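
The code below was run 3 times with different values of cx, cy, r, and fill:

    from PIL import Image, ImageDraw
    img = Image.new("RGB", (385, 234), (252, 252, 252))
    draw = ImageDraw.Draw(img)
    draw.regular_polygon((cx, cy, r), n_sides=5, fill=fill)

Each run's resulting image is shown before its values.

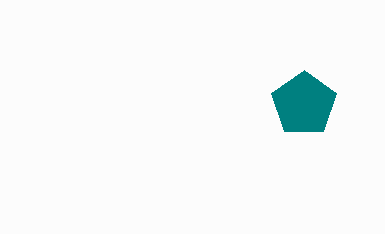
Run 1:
cx = 304; cy = 104; r = 34; fill = 'teal'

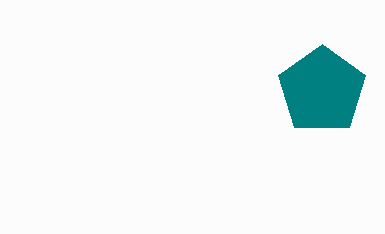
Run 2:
cx = 322
cy = 90
r = 46
fill = 'teal'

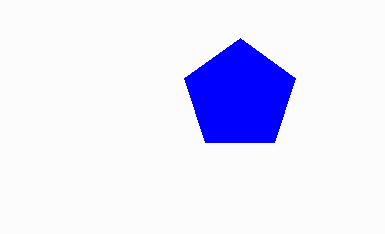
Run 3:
cx = 240, cy = 96, r = 58, fill = 'blue'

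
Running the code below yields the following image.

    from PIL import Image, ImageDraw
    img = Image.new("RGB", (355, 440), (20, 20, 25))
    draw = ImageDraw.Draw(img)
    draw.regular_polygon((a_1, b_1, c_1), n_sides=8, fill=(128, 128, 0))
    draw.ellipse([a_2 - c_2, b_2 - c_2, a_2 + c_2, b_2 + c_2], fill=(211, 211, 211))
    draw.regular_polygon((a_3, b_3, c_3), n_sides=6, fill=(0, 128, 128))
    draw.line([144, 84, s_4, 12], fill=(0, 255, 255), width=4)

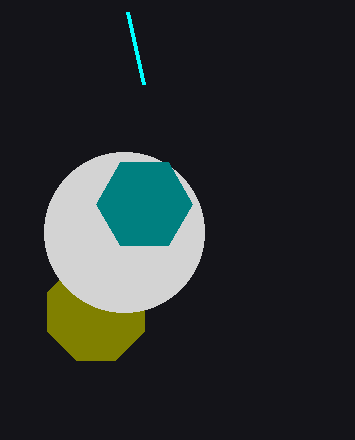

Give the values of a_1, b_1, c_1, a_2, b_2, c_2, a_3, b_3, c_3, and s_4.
a_1 = 96, b_1 = 312, c_1 = 52, a_2 = 124, b_2 = 232, c_2 = 80, a_3 = 144, b_3 = 204, c_3 = 48, s_4 = 128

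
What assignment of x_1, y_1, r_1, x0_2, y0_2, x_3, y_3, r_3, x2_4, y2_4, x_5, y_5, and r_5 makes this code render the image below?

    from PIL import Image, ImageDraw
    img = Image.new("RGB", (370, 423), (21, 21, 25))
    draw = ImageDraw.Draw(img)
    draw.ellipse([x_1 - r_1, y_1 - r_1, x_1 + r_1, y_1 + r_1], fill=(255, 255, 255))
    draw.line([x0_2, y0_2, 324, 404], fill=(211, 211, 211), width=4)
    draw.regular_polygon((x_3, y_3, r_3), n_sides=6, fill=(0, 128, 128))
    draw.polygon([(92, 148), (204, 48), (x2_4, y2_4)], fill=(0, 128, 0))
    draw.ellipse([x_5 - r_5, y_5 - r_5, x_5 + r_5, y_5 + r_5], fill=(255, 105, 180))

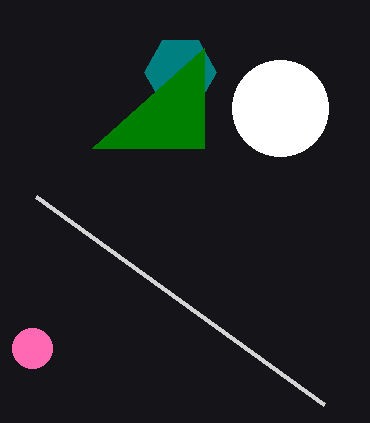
x_1 = 280
y_1 = 108
r_1 = 48
x0_2 = 36
y0_2 = 196
x_3 = 180
y_3 = 72
r_3 = 36
x2_4 = 204
y2_4 = 148
x_5 = 32
y_5 = 348
r_5 = 20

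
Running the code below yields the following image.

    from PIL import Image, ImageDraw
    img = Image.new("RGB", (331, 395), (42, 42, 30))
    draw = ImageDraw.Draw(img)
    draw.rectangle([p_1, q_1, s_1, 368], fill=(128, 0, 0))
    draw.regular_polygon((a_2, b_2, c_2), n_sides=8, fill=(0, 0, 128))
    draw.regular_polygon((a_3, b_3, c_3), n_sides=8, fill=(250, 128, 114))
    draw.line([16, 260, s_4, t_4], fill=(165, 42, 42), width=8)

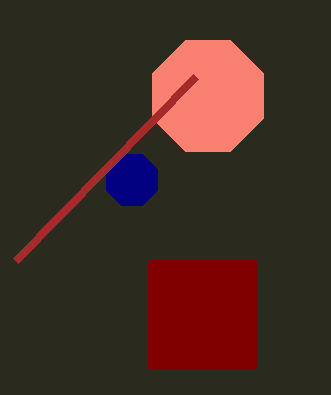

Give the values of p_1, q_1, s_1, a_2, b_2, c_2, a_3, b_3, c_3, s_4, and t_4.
p_1 = 148
q_1 = 260
s_1 = 256
a_2 = 132
b_2 = 180
c_2 = 28
a_3 = 208
b_3 = 96
c_3 = 60
s_4 = 196
t_4 = 76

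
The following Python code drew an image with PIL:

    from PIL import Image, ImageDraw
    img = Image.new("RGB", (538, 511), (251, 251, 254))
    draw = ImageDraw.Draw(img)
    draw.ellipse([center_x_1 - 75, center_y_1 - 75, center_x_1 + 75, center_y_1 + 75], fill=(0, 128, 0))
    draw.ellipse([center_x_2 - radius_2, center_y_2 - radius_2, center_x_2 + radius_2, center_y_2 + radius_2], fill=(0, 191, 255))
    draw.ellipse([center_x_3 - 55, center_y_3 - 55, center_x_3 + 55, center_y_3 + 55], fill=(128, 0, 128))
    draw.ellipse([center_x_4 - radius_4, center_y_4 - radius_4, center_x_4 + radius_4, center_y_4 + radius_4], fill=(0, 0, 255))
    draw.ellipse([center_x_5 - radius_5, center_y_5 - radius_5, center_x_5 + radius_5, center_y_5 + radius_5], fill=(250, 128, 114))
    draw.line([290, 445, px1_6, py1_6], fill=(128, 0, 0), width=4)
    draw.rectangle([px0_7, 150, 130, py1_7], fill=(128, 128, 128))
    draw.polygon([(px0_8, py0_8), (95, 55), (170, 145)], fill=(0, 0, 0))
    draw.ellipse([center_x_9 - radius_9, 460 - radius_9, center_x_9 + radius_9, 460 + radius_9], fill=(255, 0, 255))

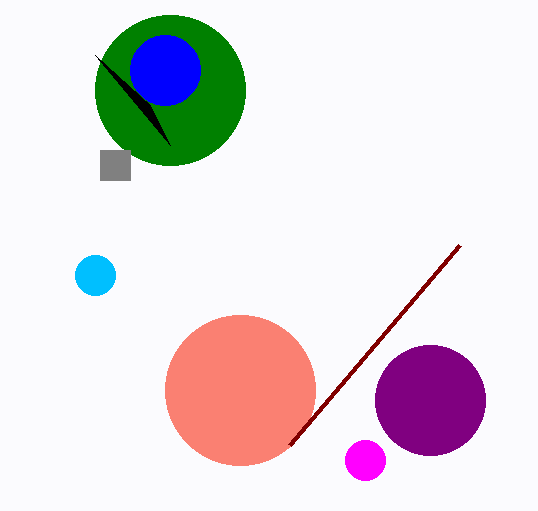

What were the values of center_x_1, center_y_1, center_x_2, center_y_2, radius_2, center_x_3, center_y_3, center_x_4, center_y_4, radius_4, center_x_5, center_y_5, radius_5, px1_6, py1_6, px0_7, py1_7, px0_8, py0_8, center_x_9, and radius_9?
center_x_1 = 170, center_y_1 = 90, center_x_2 = 95, center_y_2 = 275, radius_2 = 20, center_x_3 = 430, center_y_3 = 400, center_x_4 = 165, center_y_4 = 70, radius_4 = 35, center_x_5 = 240, center_y_5 = 390, radius_5 = 75, px1_6 = 460, py1_6 = 245, px0_7 = 100, py1_7 = 180, px0_8 = 150, py0_8 = 105, center_x_9 = 365, radius_9 = 20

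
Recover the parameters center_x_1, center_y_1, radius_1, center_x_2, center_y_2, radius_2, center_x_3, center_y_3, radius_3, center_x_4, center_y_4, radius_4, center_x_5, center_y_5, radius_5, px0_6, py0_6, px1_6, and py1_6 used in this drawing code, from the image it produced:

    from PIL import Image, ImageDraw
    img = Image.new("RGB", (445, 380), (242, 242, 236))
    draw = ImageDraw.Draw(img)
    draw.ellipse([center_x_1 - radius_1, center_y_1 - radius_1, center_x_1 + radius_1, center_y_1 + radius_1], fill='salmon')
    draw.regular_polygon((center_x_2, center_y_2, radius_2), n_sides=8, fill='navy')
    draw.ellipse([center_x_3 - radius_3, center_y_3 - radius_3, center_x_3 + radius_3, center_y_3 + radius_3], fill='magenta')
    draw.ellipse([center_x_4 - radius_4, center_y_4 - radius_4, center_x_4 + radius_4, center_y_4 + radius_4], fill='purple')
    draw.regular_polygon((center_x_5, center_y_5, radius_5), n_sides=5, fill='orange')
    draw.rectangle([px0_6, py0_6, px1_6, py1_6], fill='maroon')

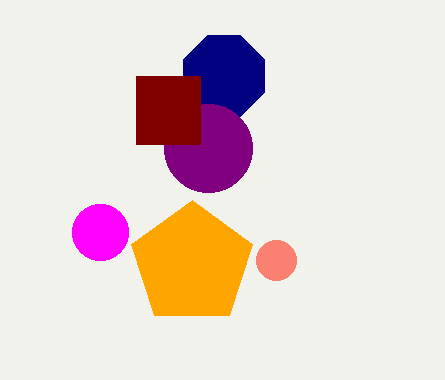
center_x_1 = 276, center_y_1 = 260, radius_1 = 20, center_x_2 = 224, center_y_2 = 76, radius_2 = 44, center_x_3 = 100, center_y_3 = 232, radius_3 = 28, center_x_4 = 208, center_y_4 = 148, radius_4 = 44, center_x_5 = 192, center_y_5 = 264, radius_5 = 64, px0_6 = 136, py0_6 = 76, px1_6 = 200, py1_6 = 144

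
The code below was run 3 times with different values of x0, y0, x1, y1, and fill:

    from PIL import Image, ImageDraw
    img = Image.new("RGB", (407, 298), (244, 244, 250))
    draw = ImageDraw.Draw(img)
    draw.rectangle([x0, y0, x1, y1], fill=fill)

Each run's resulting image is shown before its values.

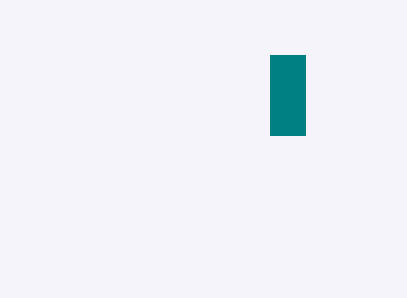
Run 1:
x0 = 270, y0 = 55, x1 = 305, y1 = 135, fill = 'teal'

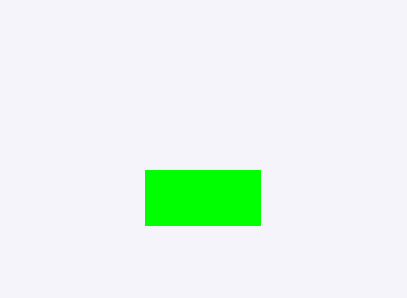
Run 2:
x0 = 145; y0 = 170; x1 = 260; y1 = 225; fill = 'lime'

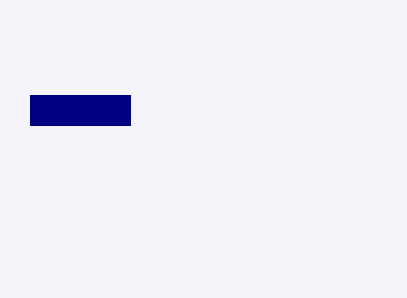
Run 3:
x0 = 30; y0 = 95; x1 = 130; y1 = 125; fill = 'navy'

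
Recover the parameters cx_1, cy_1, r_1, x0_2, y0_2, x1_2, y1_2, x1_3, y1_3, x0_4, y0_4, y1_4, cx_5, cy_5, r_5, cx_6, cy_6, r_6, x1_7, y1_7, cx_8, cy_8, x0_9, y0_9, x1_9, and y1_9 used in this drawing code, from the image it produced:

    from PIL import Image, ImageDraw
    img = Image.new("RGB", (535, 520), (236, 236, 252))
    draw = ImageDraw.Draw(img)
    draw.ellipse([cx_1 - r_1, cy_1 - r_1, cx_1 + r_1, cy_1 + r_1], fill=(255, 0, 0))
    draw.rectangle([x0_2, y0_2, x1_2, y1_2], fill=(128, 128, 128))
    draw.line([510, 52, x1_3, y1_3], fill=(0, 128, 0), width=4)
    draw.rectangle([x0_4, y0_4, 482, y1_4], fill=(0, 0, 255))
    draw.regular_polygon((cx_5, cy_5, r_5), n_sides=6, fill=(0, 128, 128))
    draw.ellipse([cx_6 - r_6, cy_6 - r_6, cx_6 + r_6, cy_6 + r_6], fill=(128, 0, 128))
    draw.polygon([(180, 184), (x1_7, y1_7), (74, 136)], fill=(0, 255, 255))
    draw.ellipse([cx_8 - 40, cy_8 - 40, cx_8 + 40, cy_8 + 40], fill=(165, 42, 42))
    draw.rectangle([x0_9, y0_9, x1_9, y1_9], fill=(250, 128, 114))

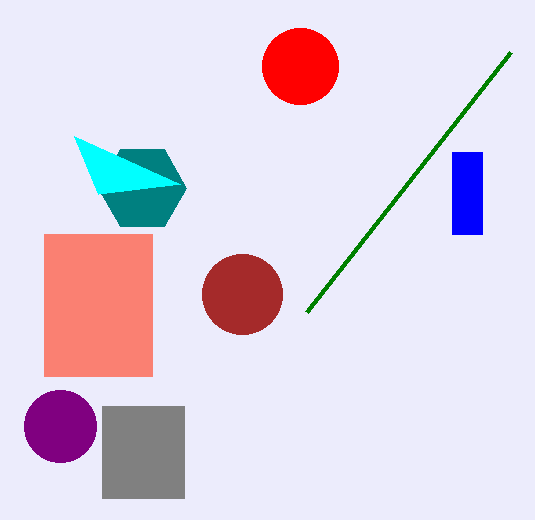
cx_1 = 300; cy_1 = 66; r_1 = 38; x0_2 = 102; y0_2 = 406; x1_2 = 184; y1_2 = 498; x1_3 = 306; y1_3 = 312; x0_4 = 452; y0_4 = 152; y1_4 = 234; cx_5 = 142; cy_5 = 188; r_5 = 44; cx_6 = 60; cy_6 = 426; r_6 = 36; x1_7 = 98; y1_7 = 194; cx_8 = 242; cy_8 = 294; x0_9 = 44; y0_9 = 234; x1_9 = 152; y1_9 = 376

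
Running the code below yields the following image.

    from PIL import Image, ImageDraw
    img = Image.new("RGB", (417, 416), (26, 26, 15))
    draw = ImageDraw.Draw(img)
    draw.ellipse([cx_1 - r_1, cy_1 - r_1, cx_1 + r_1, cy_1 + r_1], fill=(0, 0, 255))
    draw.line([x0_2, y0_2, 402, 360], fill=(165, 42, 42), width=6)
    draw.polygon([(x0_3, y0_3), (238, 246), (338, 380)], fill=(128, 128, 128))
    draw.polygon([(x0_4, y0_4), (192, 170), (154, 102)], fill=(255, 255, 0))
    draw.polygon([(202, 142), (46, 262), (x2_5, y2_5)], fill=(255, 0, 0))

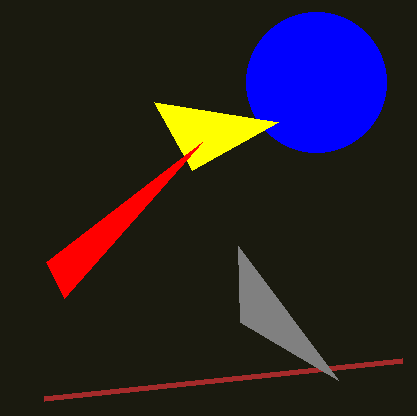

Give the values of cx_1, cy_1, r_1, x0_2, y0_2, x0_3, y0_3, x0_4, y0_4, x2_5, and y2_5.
cx_1 = 316; cy_1 = 82; r_1 = 70; x0_2 = 44; y0_2 = 398; x0_3 = 240; y0_3 = 322; x0_4 = 278; y0_4 = 122; x2_5 = 64; y2_5 = 298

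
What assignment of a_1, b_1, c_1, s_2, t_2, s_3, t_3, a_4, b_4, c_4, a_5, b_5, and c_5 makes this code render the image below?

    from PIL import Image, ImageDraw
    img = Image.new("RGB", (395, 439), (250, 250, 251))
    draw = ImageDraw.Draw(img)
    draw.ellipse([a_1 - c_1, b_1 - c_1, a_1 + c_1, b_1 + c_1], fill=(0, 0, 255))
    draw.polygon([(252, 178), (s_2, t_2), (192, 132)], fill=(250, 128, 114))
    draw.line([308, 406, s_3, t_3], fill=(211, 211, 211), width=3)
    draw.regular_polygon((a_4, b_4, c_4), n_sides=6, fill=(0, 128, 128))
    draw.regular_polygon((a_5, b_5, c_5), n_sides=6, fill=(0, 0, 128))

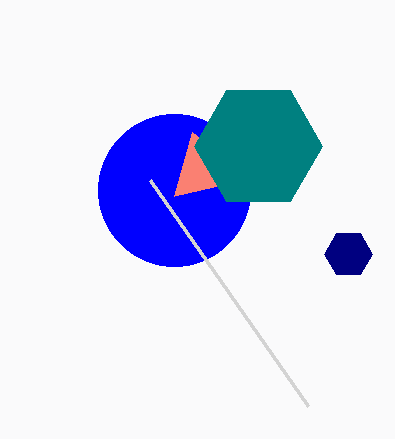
a_1 = 174
b_1 = 190
c_1 = 76
s_2 = 174
t_2 = 196
s_3 = 150
t_3 = 180
a_4 = 258
b_4 = 146
c_4 = 64
a_5 = 348
b_5 = 254
c_5 = 24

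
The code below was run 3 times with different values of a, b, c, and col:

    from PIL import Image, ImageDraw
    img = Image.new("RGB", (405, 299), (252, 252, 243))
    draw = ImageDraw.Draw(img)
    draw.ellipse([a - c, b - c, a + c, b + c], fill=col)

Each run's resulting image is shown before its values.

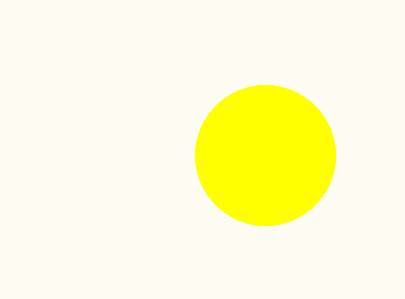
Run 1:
a = 265, b = 155, c = 70, col = 'yellow'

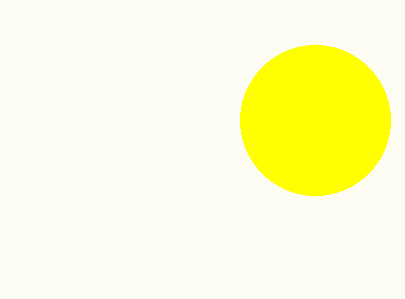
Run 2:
a = 315, b = 120, c = 75, col = 'yellow'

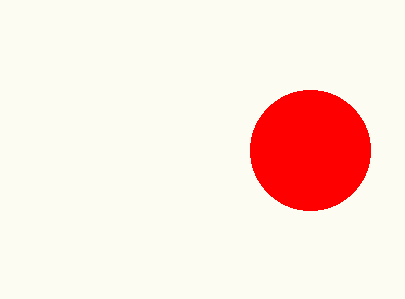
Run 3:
a = 310; b = 150; c = 60; col = 'red'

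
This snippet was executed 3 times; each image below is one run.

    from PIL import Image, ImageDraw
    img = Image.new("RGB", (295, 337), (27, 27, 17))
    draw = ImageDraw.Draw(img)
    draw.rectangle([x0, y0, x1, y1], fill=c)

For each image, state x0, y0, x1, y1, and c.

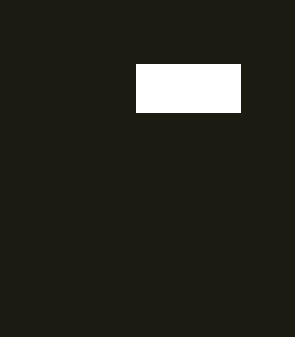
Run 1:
x0 = 136
y0 = 64
x1 = 240
y1 = 112
c = 'white'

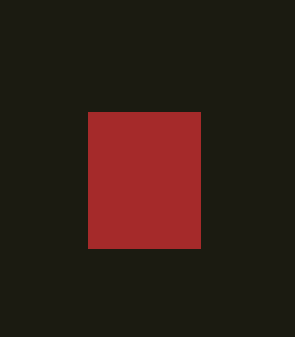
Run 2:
x0 = 88
y0 = 112
x1 = 200
y1 = 248
c = 'brown'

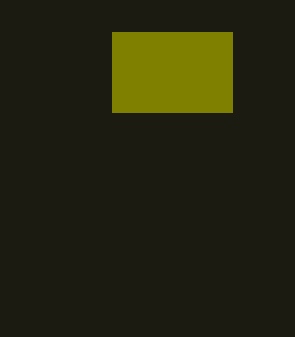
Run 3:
x0 = 112
y0 = 32
x1 = 232
y1 = 112
c = 'olive'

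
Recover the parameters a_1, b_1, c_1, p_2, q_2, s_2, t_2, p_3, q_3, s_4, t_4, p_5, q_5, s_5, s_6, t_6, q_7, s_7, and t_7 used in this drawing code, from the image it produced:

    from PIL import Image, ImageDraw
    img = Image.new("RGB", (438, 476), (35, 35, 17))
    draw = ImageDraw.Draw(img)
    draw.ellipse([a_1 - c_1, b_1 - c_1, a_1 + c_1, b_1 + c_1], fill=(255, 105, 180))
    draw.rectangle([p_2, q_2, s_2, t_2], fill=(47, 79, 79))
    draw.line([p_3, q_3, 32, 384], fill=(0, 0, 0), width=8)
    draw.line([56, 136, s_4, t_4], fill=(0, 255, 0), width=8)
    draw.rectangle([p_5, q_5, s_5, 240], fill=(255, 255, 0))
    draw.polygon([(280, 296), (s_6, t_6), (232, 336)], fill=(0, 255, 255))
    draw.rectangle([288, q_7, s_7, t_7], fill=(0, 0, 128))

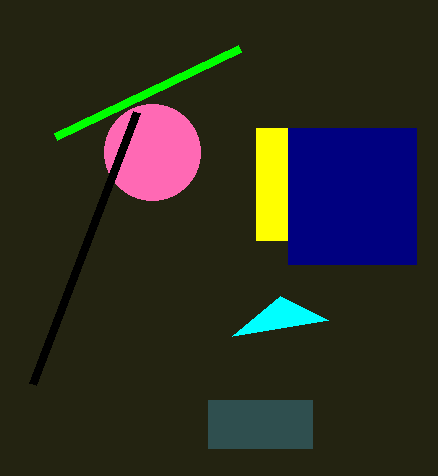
a_1 = 152; b_1 = 152; c_1 = 48; p_2 = 208; q_2 = 400; s_2 = 312; t_2 = 448; p_3 = 136; q_3 = 112; s_4 = 240; t_4 = 48; p_5 = 256; q_5 = 128; s_5 = 288; s_6 = 328; t_6 = 320; q_7 = 128; s_7 = 416; t_7 = 264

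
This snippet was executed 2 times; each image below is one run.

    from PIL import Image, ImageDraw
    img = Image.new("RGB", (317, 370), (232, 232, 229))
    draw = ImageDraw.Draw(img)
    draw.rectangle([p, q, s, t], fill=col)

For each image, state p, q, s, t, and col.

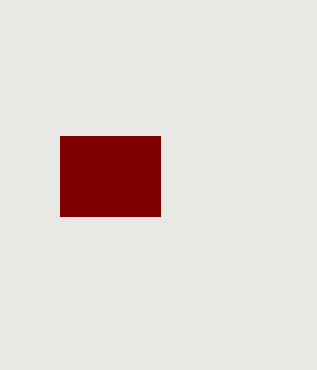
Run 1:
p = 60
q = 136
s = 160
t = 216
col = 'maroon'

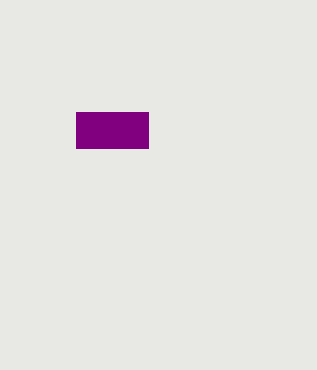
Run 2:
p = 76, q = 112, s = 148, t = 148, col = 'purple'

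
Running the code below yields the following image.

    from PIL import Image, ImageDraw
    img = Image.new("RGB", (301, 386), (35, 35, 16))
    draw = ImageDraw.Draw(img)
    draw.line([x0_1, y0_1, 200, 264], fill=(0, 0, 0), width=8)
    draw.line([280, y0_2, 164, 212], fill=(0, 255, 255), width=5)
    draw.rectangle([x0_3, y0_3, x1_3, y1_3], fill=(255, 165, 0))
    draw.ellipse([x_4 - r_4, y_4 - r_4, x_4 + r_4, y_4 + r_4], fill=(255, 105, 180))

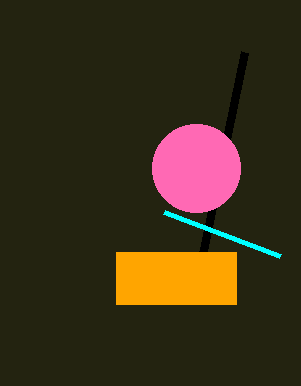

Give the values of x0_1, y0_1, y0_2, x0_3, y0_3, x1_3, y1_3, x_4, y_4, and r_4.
x0_1 = 244, y0_1 = 52, y0_2 = 256, x0_3 = 116, y0_3 = 252, x1_3 = 236, y1_3 = 304, x_4 = 196, y_4 = 168, r_4 = 44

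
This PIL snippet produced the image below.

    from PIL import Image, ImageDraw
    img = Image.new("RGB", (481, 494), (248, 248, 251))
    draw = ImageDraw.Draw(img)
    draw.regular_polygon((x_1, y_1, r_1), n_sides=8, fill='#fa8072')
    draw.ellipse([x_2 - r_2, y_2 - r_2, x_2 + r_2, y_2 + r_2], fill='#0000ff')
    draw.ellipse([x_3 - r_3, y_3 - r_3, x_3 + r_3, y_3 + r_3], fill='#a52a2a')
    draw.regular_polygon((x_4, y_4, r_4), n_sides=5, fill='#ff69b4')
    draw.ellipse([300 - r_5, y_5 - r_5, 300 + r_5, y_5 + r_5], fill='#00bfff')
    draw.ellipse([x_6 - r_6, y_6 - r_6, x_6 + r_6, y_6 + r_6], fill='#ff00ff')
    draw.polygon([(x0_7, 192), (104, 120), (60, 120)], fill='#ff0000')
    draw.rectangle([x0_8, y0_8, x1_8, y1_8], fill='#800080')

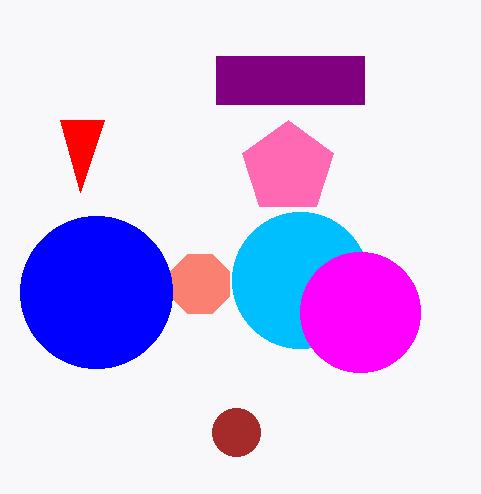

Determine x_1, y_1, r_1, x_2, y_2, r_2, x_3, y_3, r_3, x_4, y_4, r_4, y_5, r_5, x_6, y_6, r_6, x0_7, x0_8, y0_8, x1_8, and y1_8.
x_1 = 200
y_1 = 284
r_1 = 32
x_2 = 96
y_2 = 292
r_2 = 76
x_3 = 236
y_3 = 432
r_3 = 24
x_4 = 288
y_4 = 168
r_4 = 48
y_5 = 280
r_5 = 68
x_6 = 360
y_6 = 312
r_6 = 60
x0_7 = 80
x0_8 = 216
y0_8 = 56
x1_8 = 364
y1_8 = 104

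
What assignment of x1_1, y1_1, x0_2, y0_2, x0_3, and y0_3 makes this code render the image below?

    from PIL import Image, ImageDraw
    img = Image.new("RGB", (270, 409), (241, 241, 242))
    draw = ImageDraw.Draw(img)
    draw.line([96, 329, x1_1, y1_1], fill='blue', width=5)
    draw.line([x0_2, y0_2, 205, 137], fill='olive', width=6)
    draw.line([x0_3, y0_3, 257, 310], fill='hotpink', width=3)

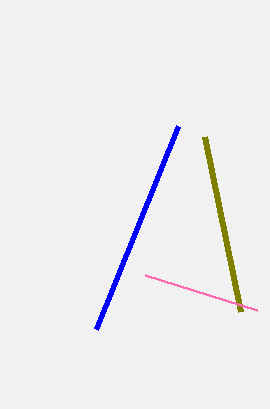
x1_1 = 178, y1_1 = 126, x0_2 = 241, y0_2 = 312, x0_3 = 145, y0_3 = 275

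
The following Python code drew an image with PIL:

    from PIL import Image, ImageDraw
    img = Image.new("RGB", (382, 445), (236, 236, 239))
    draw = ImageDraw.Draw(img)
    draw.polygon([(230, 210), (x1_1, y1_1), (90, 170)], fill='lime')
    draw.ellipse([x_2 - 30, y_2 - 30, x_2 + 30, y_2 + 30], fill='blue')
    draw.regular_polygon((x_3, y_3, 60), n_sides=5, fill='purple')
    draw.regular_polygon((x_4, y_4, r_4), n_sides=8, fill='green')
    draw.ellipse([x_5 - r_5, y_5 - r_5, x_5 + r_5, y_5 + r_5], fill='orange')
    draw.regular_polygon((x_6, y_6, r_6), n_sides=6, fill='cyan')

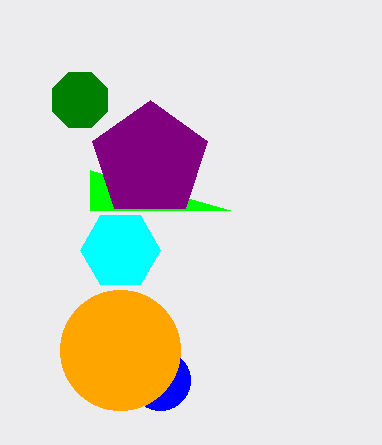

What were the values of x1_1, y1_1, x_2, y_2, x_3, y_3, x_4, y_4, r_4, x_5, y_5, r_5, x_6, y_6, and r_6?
x1_1 = 90; y1_1 = 210; x_2 = 160; y_2 = 380; x_3 = 150; y_3 = 160; x_4 = 80; y_4 = 100; r_4 = 30; x_5 = 120; y_5 = 350; r_5 = 60; x_6 = 120; y_6 = 250; r_6 = 40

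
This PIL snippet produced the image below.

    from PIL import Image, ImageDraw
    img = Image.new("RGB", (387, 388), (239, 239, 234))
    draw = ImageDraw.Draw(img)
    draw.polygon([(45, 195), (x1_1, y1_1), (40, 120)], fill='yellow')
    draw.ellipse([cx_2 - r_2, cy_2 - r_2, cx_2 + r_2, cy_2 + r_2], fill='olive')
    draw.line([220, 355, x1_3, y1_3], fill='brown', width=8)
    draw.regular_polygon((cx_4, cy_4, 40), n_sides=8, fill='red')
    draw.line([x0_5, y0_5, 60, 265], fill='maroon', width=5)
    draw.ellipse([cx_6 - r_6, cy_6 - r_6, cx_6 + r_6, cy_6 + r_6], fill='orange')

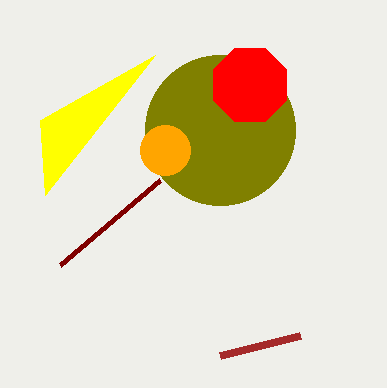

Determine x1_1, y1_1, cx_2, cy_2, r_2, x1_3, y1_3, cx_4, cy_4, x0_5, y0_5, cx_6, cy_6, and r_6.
x1_1 = 155; y1_1 = 55; cx_2 = 220; cy_2 = 130; r_2 = 75; x1_3 = 300; y1_3 = 335; cx_4 = 250; cy_4 = 85; x0_5 = 160; y0_5 = 180; cx_6 = 165; cy_6 = 150; r_6 = 25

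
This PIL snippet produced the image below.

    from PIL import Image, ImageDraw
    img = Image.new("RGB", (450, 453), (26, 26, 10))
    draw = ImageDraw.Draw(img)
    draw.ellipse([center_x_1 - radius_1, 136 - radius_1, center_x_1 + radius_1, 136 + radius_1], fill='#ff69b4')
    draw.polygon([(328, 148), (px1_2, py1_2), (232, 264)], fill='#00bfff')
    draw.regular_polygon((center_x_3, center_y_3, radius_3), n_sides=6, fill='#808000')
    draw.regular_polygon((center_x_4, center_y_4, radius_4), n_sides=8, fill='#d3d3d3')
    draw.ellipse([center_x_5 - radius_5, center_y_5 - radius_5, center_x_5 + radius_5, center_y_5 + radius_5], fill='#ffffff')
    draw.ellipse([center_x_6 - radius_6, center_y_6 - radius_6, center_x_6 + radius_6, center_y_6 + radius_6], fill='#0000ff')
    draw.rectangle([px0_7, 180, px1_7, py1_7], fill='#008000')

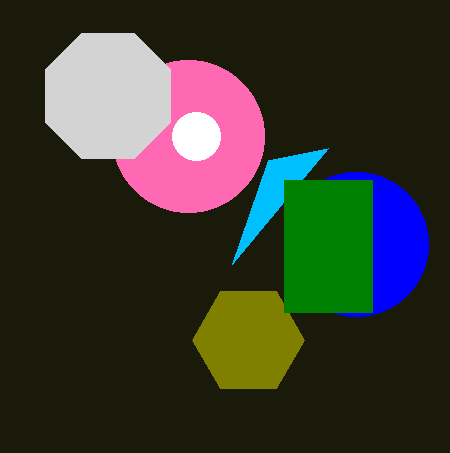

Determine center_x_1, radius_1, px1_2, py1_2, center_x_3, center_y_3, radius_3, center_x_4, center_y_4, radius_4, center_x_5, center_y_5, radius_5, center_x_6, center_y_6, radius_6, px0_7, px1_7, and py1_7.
center_x_1 = 188, radius_1 = 76, px1_2 = 268, py1_2 = 160, center_x_3 = 248, center_y_3 = 340, radius_3 = 56, center_x_4 = 108, center_y_4 = 96, radius_4 = 68, center_x_5 = 196, center_y_5 = 136, radius_5 = 24, center_x_6 = 356, center_y_6 = 244, radius_6 = 72, px0_7 = 284, px1_7 = 372, py1_7 = 312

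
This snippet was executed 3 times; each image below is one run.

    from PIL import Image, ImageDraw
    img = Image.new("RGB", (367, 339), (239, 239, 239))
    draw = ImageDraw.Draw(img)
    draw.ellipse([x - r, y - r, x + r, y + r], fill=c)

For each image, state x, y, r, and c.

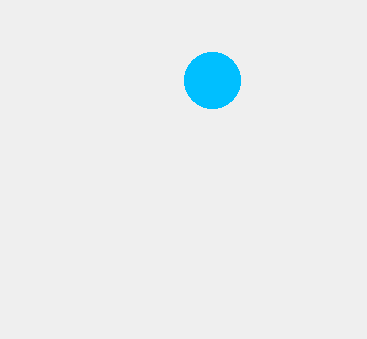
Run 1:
x = 212, y = 80, r = 28, c = 'deepskyblue'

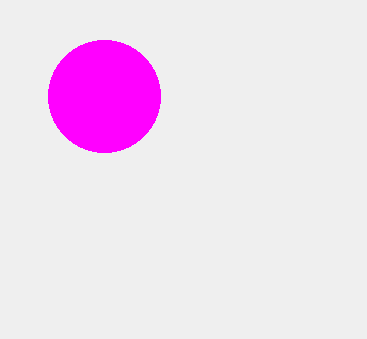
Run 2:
x = 104, y = 96, r = 56, c = 'magenta'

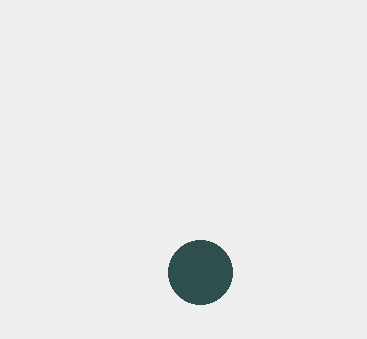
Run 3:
x = 200; y = 272; r = 32; c = 'darkslategray'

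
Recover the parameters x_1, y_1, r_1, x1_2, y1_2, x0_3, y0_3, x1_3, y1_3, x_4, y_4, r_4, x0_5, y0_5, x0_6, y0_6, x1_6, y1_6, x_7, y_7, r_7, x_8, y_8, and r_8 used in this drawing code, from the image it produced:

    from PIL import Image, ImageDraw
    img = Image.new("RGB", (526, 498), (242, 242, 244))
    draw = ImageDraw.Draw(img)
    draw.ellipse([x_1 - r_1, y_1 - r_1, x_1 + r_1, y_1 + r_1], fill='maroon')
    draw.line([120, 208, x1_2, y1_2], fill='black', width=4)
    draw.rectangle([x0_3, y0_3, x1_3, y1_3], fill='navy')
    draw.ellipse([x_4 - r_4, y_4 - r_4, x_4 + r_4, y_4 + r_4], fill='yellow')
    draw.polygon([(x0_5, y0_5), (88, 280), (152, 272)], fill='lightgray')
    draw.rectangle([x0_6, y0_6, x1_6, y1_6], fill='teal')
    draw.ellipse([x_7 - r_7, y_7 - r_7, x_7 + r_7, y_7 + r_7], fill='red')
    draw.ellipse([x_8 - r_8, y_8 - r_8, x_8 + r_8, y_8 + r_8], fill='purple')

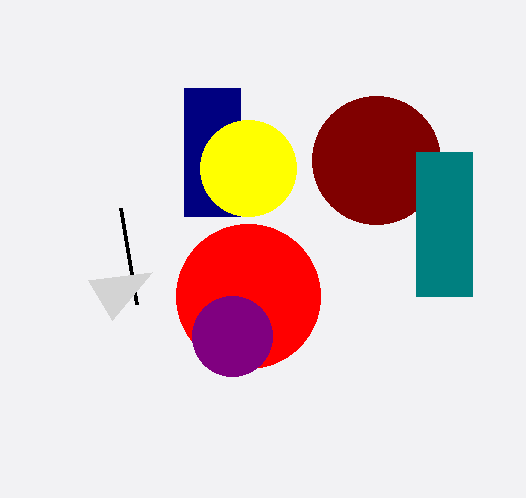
x_1 = 376; y_1 = 160; r_1 = 64; x1_2 = 136; y1_2 = 304; x0_3 = 184; y0_3 = 88; x1_3 = 240; y1_3 = 216; x_4 = 248; y_4 = 168; r_4 = 48; x0_5 = 112; y0_5 = 320; x0_6 = 416; y0_6 = 152; x1_6 = 472; y1_6 = 296; x_7 = 248; y_7 = 296; r_7 = 72; x_8 = 232; y_8 = 336; r_8 = 40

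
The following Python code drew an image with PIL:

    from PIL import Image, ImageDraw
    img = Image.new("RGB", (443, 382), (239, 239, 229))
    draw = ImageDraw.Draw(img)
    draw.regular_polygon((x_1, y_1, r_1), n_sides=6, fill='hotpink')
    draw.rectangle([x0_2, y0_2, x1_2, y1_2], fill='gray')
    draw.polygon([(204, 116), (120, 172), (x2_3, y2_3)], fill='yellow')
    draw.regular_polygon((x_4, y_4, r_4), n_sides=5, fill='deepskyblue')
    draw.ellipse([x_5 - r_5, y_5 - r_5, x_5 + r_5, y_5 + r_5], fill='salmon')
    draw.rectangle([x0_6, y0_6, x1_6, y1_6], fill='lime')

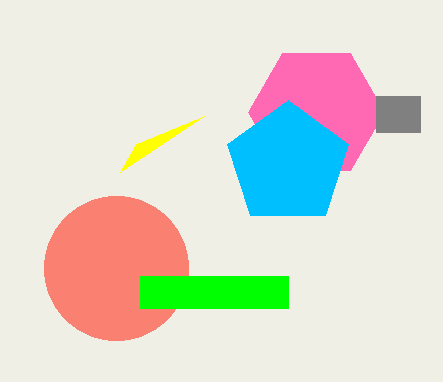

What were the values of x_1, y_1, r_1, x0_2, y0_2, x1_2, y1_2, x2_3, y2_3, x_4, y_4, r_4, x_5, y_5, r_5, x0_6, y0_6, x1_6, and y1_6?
x_1 = 316, y_1 = 112, r_1 = 68, x0_2 = 376, y0_2 = 96, x1_2 = 420, y1_2 = 132, x2_3 = 136, y2_3 = 144, x_4 = 288, y_4 = 164, r_4 = 64, x_5 = 116, y_5 = 268, r_5 = 72, x0_6 = 140, y0_6 = 276, x1_6 = 288, y1_6 = 308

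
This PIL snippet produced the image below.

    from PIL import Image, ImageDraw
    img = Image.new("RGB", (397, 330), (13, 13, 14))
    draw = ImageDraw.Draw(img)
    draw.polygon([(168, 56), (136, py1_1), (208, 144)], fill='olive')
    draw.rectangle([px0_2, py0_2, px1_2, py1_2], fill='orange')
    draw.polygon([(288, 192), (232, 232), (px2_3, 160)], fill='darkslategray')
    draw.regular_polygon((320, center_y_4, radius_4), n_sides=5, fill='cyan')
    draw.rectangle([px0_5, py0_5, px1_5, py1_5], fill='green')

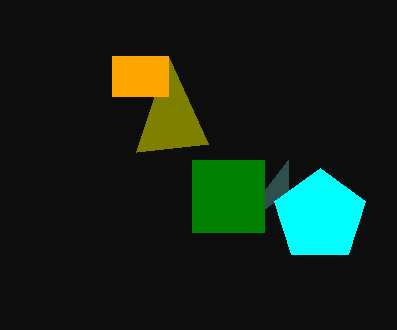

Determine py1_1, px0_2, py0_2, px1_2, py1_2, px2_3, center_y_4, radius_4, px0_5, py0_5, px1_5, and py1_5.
py1_1 = 152; px0_2 = 112; py0_2 = 56; px1_2 = 168; py1_2 = 96; px2_3 = 288; center_y_4 = 216; radius_4 = 48; px0_5 = 192; py0_5 = 160; px1_5 = 264; py1_5 = 232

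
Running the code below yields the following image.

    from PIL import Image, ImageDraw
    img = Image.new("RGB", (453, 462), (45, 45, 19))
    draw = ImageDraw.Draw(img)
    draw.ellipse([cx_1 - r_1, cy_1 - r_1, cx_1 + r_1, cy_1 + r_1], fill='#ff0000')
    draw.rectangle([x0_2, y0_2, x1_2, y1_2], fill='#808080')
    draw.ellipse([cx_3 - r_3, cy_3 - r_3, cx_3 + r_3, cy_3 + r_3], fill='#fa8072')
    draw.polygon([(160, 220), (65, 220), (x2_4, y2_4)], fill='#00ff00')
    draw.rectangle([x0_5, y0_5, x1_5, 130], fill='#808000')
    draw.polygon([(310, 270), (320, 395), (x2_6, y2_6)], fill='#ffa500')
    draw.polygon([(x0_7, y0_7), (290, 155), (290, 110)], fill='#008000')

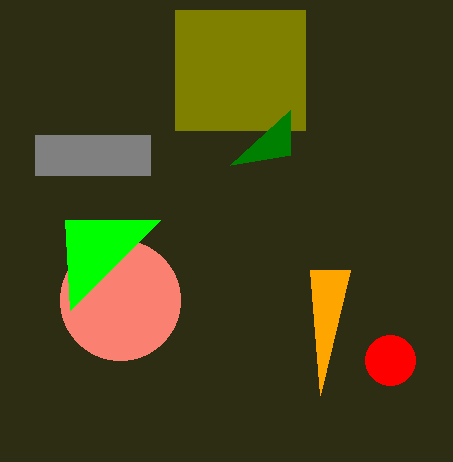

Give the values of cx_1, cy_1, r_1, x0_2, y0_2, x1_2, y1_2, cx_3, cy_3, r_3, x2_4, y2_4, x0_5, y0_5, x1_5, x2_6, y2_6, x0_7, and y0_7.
cx_1 = 390; cy_1 = 360; r_1 = 25; x0_2 = 35; y0_2 = 135; x1_2 = 150; y1_2 = 175; cx_3 = 120; cy_3 = 300; r_3 = 60; x2_4 = 70; y2_4 = 310; x0_5 = 175; y0_5 = 10; x1_5 = 305; x2_6 = 350; y2_6 = 270; x0_7 = 230; y0_7 = 165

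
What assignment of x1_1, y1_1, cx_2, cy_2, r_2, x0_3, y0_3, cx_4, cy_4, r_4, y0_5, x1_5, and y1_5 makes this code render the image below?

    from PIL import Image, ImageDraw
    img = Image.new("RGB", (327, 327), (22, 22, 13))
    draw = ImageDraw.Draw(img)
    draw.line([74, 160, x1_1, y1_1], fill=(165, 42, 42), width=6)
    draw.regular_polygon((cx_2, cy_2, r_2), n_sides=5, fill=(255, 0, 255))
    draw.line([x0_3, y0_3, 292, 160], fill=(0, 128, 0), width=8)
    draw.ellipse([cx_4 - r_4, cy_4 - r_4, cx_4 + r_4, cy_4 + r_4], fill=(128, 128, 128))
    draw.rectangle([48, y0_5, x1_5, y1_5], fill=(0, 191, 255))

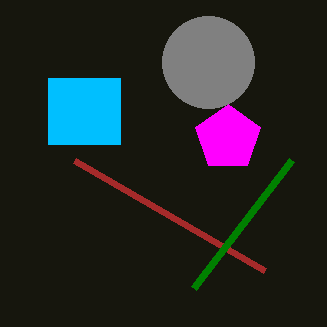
x1_1 = 264
y1_1 = 270
cx_2 = 228
cy_2 = 138
r_2 = 34
x0_3 = 194
y0_3 = 288
cx_4 = 208
cy_4 = 62
r_4 = 46
y0_5 = 78
x1_5 = 120
y1_5 = 144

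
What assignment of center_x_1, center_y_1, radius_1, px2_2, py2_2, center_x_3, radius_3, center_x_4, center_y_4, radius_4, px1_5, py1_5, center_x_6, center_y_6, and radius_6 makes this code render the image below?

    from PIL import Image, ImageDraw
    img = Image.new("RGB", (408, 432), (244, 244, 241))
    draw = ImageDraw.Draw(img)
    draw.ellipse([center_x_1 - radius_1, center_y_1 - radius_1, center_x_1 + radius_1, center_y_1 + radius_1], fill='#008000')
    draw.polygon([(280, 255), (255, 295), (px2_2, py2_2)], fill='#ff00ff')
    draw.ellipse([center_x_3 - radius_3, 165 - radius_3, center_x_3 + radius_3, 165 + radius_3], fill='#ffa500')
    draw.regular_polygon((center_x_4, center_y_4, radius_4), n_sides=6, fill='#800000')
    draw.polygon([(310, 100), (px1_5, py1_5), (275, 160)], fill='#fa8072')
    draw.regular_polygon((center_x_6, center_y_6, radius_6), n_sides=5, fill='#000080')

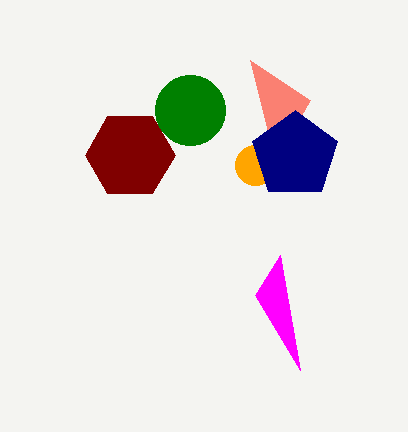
center_x_1 = 190, center_y_1 = 110, radius_1 = 35, px2_2 = 300, py2_2 = 370, center_x_3 = 255, radius_3 = 20, center_x_4 = 130, center_y_4 = 155, radius_4 = 45, px1_5 = 250, py1_5 = 60, center_x_6 = 295, center_y_6 = 155, radius_6 = 45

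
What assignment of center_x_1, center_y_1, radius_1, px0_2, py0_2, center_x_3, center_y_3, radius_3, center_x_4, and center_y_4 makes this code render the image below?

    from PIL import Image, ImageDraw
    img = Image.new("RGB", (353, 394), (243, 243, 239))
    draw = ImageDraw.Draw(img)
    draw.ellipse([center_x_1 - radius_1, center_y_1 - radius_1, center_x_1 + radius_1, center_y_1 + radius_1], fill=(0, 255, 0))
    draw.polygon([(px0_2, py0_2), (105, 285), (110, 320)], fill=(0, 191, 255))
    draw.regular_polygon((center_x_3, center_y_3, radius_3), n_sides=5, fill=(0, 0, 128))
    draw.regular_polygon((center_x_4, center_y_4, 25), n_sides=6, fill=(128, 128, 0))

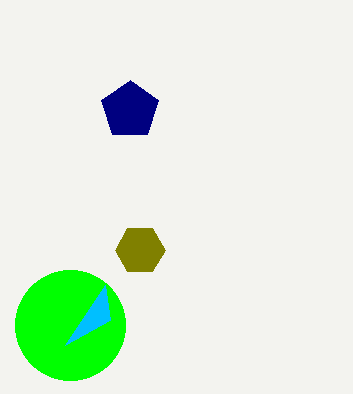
center_x_1 = 70, center_y_1 = 325, radius_1 = 55, px0_2 = 65, py0_2 = 345, center_x_3 = 130, center_y_3 = 110, radius_3 = 30, center_x_4 = 140, center_y_4 = 250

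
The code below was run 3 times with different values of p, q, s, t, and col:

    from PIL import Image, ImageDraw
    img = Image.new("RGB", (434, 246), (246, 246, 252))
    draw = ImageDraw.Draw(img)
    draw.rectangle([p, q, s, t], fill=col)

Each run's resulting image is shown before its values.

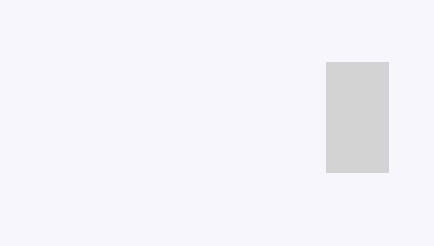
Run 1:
p = 326; q = 62; s = 388; t = 172; col = 'lightgray'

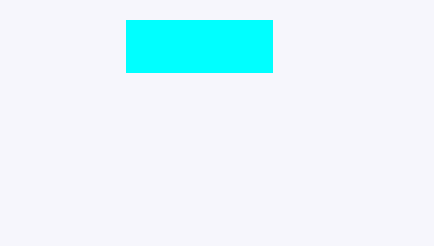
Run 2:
p = 126; q = 20; s = 272; t = 72; col = 'cyan'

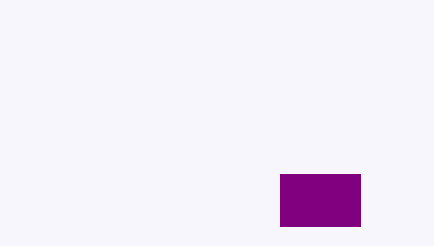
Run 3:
p = 280, q = 174, s = 360, t = 226, col = 'purple'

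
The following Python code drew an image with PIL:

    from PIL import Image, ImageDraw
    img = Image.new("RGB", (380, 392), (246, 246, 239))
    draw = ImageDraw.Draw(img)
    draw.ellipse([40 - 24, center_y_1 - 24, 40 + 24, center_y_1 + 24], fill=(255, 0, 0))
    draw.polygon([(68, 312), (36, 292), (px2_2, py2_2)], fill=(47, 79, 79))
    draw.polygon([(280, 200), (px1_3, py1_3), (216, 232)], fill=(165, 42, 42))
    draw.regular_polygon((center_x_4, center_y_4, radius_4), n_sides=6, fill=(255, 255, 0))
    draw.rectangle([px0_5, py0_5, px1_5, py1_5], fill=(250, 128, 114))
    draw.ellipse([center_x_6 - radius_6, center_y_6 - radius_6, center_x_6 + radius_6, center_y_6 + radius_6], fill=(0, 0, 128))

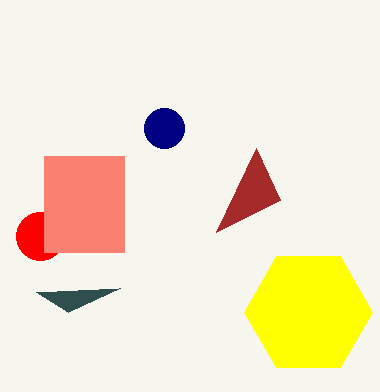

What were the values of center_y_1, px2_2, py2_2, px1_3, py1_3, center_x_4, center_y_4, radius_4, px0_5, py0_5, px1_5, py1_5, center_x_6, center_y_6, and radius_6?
center_y_1 = 236
px2_2 = 120
py2_2 = 288
px1_3 = 256
py1_3 = 148
center_x_4 = 308
center_y_4 = 312
radius_4 = 64
px0_5 = 44
py0_5 = 156
px1_5 = 124
py1_5 = 252
center_x_6 = 164
center_y_6 = 128
radius_6 = 20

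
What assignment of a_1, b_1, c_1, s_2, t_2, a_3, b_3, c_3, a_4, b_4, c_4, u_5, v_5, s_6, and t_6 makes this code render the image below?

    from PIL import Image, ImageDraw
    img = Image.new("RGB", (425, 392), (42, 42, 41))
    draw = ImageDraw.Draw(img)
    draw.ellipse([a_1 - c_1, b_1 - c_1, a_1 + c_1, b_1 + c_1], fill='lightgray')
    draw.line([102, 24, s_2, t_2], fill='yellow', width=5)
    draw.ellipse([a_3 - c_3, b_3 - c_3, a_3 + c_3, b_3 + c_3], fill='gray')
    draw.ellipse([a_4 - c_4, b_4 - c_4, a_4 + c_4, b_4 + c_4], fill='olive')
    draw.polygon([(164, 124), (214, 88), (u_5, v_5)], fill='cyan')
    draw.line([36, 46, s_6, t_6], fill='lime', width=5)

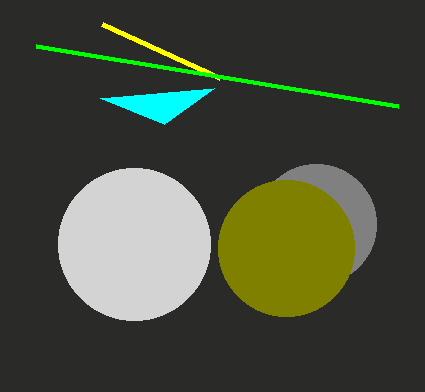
a_1 = 134; b_1 = 244; c_1 = 76; s_2 = 220; t_2 = 78; a_3 = 316; b_3 = 224; c_3 = 60; a_4 = 286; b_4 = 248; c_4 = 68; u_5 = 100; v_5 = 98; s_6 = 398; t_6 = 106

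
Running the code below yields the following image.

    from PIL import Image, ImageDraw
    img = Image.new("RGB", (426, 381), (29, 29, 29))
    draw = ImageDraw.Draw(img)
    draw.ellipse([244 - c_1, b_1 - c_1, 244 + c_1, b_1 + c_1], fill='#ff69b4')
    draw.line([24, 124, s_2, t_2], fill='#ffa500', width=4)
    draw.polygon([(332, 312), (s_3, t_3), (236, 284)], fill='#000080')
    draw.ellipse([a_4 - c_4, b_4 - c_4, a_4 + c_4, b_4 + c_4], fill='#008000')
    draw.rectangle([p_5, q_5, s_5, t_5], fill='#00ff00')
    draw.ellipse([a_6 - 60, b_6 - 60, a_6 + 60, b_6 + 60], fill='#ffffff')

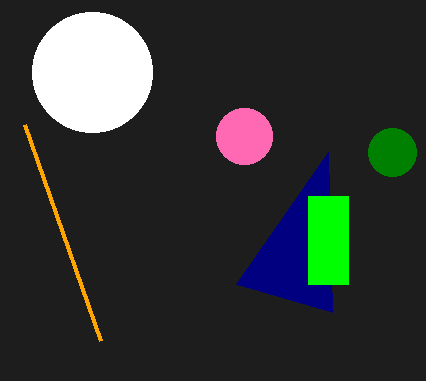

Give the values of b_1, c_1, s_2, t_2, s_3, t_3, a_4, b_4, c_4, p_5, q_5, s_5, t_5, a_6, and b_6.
b_1 = 136, c_1 = 28, s_2 = 100, t_2 = 340, s_3 = 328, t_3 = 152, a_4 = 392, b_4 = 152, c_4 = 24, p_5 = 308, q_5 = 196, s_5 = 348, t_5 = 284, a_6 = 92, b_6 = 72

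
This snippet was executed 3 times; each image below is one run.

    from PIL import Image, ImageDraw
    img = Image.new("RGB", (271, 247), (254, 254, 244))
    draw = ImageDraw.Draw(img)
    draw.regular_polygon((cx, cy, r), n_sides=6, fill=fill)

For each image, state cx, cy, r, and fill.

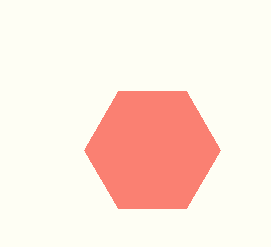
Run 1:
cx = 152
cy = 150
r = 68
fill = 'salmon'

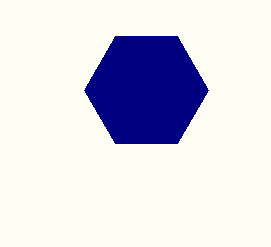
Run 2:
cx = 146; cy = 90; r = 62; fill = 'navy'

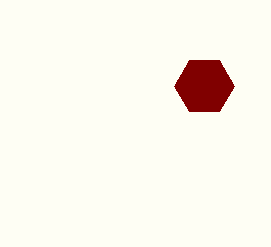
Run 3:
cx = 204; cy = 86; r = 30; fill = 'maroon'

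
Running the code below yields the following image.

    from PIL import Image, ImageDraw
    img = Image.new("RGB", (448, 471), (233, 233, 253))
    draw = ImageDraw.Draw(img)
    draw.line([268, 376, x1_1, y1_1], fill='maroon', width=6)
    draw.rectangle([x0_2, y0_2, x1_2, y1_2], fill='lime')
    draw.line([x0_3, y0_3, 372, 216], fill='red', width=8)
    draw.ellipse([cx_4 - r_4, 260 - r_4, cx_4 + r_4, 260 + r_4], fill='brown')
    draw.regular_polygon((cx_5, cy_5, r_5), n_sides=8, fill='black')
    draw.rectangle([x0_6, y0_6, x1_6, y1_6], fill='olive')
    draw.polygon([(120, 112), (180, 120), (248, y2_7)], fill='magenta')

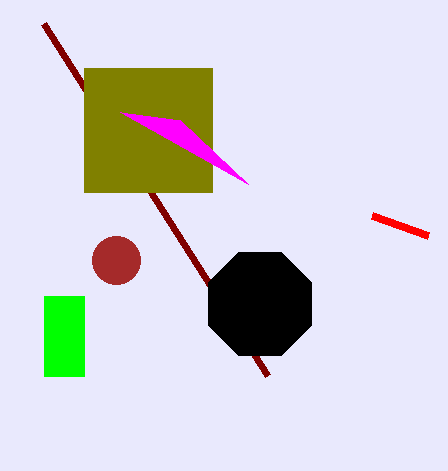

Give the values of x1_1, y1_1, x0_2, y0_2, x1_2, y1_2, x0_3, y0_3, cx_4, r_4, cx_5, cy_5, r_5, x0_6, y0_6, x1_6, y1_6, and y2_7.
x1_1 = 44; y1_1 = 24; x0_2 = 44; y0_2 = 296; x1_2 = 84; y1_2 = 376; x0_3 = 428; y0_3 = 236; cx_4 = 116; r_4 = 24; cx_5 = 260; cy_5 = 304; r_5 = 56; x0_6 = 84; y0_6 = 68; x1_6 = 212; y1_6 = 192; y2_7 = 184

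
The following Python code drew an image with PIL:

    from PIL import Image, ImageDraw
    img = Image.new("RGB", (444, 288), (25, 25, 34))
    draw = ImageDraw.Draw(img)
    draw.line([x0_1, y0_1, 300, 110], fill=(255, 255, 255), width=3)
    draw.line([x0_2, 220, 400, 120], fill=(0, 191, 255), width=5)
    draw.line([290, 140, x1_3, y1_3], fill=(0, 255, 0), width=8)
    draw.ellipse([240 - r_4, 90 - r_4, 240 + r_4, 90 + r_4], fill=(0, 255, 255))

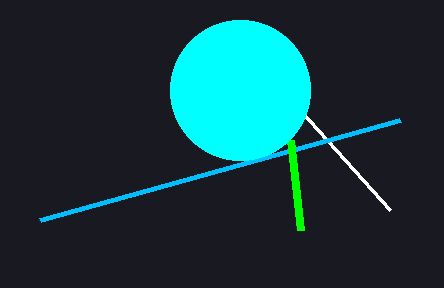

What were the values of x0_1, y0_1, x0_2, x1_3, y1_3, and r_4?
x0_1 = 390, y0_1 = 210, x0_2 = 40, x1_3 = 300, y1_3 = 230, r_4 = 70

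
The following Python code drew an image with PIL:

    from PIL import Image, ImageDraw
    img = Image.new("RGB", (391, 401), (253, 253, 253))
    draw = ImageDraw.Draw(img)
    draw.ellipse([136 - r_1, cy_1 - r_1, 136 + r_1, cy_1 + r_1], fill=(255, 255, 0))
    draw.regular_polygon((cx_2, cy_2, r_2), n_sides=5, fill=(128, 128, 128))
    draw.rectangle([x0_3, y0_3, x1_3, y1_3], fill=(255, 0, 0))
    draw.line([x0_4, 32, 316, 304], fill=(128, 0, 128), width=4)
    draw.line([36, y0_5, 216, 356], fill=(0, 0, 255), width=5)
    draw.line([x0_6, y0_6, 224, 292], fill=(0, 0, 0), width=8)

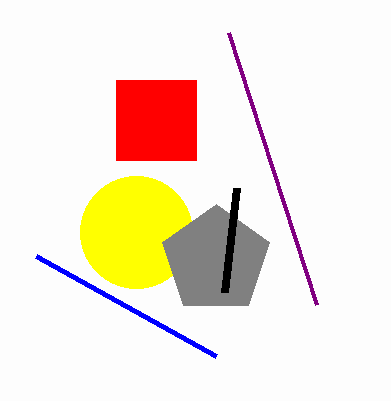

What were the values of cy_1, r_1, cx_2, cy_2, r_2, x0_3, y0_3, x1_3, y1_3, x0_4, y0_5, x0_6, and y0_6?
cy_1 = 232
r_1 = 56
cx_2 = 216
cy_2 = 260
r_2 = 56
x0_3 = 116
y0_3 = 80
x1_3 = 196
y1_3 = 160
x0_4 = 228
y0_5 = 256
x0_6 = 236
y0_6 = 188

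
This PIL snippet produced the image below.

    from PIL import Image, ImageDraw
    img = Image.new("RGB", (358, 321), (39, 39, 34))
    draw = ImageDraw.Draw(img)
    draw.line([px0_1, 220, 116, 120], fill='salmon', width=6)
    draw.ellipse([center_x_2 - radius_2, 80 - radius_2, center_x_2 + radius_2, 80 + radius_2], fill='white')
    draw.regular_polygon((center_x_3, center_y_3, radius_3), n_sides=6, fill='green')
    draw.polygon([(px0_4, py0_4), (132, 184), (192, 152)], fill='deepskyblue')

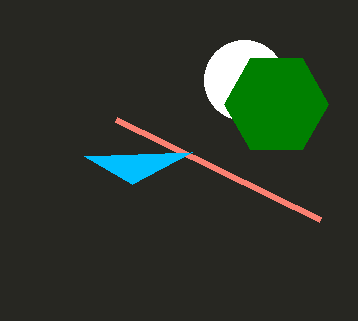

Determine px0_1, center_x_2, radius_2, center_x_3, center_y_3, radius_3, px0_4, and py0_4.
px0_1 = 320, center_x_2 = 244, radius_2 = 40, center_x_3 = 276, center_y_3 = 104, radius_3 = 52, px0_4 = 84, py0_4 = 156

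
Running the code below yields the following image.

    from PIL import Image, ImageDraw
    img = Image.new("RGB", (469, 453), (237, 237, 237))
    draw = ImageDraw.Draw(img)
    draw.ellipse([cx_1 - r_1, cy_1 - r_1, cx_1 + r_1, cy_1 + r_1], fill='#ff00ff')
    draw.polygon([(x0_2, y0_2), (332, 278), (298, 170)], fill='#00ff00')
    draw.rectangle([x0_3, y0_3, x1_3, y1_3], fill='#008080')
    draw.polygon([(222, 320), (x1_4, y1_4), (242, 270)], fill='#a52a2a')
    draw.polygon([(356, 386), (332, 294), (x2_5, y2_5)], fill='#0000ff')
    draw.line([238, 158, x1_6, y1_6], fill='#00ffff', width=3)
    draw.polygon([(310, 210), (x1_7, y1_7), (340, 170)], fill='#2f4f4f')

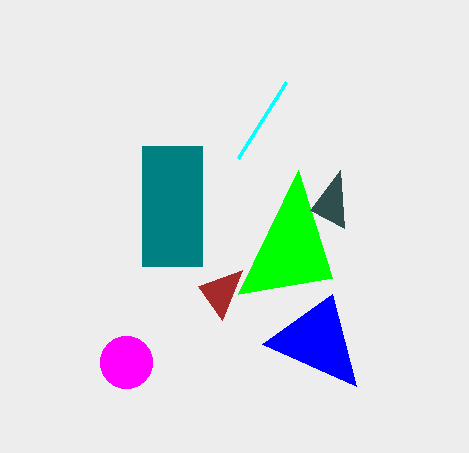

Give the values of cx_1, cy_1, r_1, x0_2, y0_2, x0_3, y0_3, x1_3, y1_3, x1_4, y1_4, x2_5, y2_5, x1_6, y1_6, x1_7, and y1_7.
cx_1 = 126, cy_1 = 362, r_1 = 26, x0_2 = 238, y0_2 = 294, x0_3 = 142, y0_3 = 146, x1_3 = 202, y1_3 = 266, x1_4 = 198, y1_4 = 286, x2_5 = 262, y2_5 = 344, x1_6 = 286, y1_6 = 82, x1_7 = 344, y1_7 = 228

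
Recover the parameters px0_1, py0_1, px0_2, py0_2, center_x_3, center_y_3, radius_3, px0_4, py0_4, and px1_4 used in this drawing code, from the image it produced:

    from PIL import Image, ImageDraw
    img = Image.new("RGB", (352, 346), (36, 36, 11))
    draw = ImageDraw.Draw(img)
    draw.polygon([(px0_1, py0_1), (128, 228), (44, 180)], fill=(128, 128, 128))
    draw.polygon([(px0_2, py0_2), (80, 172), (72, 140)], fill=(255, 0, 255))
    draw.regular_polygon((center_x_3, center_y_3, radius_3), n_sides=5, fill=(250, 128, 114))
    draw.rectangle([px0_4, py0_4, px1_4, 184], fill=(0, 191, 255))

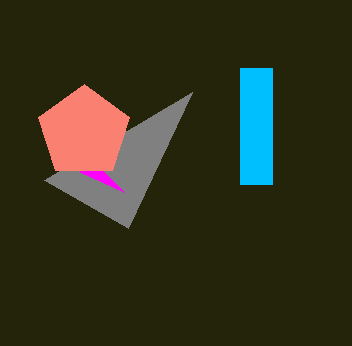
px0_1 = 192; py0_1 = 92; px0_2 = 124; py0_2 = 192; center_x_3 = 84; center_y_3 = 132; radius_3 = 48; px0_4 = 240; py0_4 = 68; px1_4 = 272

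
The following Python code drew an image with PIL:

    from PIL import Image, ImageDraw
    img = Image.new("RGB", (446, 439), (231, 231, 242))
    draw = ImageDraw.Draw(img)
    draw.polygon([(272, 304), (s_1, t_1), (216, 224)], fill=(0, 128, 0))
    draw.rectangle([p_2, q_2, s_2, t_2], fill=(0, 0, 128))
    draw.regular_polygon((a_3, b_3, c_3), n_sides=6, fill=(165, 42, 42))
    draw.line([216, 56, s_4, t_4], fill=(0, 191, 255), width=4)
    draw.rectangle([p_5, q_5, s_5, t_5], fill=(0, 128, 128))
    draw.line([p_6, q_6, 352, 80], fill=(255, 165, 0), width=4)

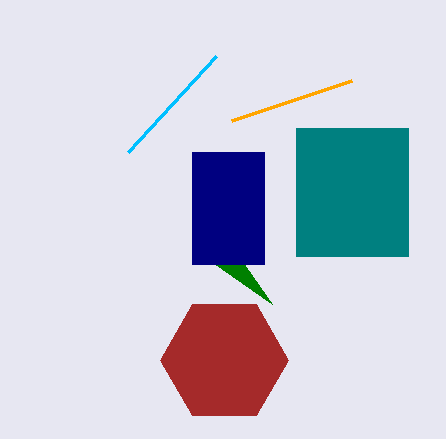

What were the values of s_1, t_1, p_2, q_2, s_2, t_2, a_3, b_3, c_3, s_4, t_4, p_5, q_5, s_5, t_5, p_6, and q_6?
s_1 = 192; t_1 = 248; p_2 = 192; q_2 = 152; s_2 = 264; t_2 = 264; a_3 = 224; b_3 = 360; c_3 = 64; s_4 = 128; t_4 = 152; p_5 = 296; q_5 = 128; s_5 = 408; t_5 = 256; p_6 = 232; q_6 = 120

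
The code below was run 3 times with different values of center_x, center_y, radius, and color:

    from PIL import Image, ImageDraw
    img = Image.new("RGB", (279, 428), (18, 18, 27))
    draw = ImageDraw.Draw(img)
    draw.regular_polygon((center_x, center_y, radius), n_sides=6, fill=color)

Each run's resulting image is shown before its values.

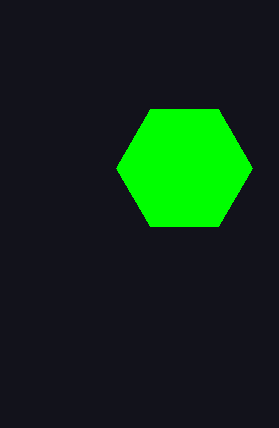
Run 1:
center_x = 184
center_y = 168
radius = 68
color = 'lime'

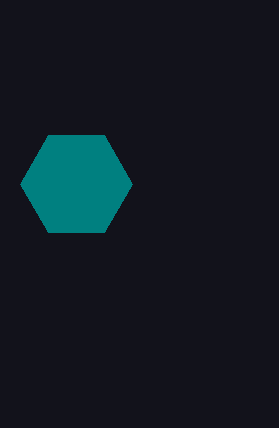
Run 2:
center_x = 76; center_y = 184; radius = 56; color = 'teal'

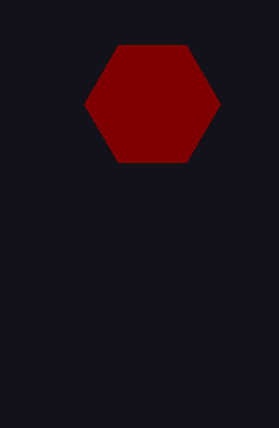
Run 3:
center_x = 152; center_y = 104; radius = 68; color = 'maroon'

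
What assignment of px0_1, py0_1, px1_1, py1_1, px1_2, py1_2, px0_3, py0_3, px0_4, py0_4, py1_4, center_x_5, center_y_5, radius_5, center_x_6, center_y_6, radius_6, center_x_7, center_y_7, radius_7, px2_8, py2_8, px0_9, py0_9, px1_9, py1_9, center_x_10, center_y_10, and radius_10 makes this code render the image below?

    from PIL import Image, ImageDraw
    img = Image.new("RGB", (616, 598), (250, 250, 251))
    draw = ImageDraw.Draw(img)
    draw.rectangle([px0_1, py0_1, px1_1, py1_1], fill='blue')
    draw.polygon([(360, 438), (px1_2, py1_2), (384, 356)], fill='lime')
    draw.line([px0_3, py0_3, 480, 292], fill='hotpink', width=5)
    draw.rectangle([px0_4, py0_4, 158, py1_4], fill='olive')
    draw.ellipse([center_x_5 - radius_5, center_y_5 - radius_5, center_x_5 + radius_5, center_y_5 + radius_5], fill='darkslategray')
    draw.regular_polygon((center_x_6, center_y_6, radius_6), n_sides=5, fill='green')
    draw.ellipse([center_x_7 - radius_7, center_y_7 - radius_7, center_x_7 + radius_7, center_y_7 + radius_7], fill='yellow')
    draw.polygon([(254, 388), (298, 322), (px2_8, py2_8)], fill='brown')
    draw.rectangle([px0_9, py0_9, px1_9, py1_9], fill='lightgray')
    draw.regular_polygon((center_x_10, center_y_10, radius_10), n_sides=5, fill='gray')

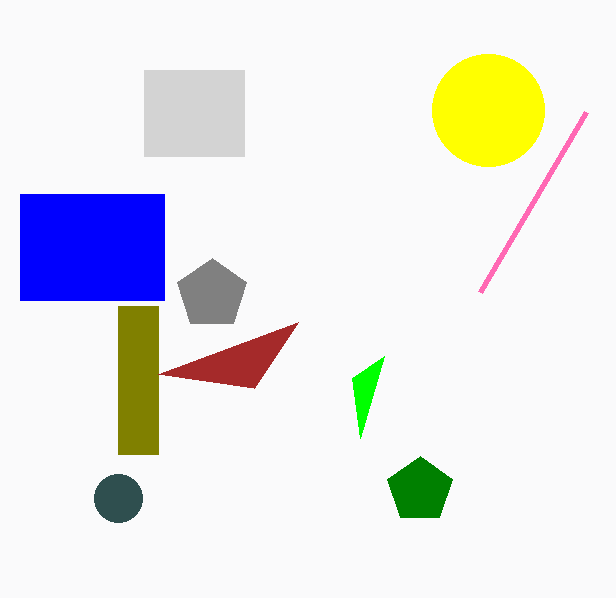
px0_1 = 20
py0_1 = 194
px1_1 = 164
py1_1 = 300
px1_2 = 352
py1_2 = 378
px0_3 = 586
py0_3 = 112
px0_4 = 118
py0_4 = 306
py1_4 = 454
center_x_5 = 118
center_y_5 = 498
radius_5 = 24
center_x_6 = 420
center_y_6 = 490
radius_6 = 34
center_x_7 = 488
center_y_7 = 110
radius_7 = 56
px2_8 = 158
py2_8 = 374
px0_9 = 144
py0_9 = 70
px1_9 = 244
py1_9 = 156
center_x_10 = 212
center_y_10 = 294
radius_10 = 36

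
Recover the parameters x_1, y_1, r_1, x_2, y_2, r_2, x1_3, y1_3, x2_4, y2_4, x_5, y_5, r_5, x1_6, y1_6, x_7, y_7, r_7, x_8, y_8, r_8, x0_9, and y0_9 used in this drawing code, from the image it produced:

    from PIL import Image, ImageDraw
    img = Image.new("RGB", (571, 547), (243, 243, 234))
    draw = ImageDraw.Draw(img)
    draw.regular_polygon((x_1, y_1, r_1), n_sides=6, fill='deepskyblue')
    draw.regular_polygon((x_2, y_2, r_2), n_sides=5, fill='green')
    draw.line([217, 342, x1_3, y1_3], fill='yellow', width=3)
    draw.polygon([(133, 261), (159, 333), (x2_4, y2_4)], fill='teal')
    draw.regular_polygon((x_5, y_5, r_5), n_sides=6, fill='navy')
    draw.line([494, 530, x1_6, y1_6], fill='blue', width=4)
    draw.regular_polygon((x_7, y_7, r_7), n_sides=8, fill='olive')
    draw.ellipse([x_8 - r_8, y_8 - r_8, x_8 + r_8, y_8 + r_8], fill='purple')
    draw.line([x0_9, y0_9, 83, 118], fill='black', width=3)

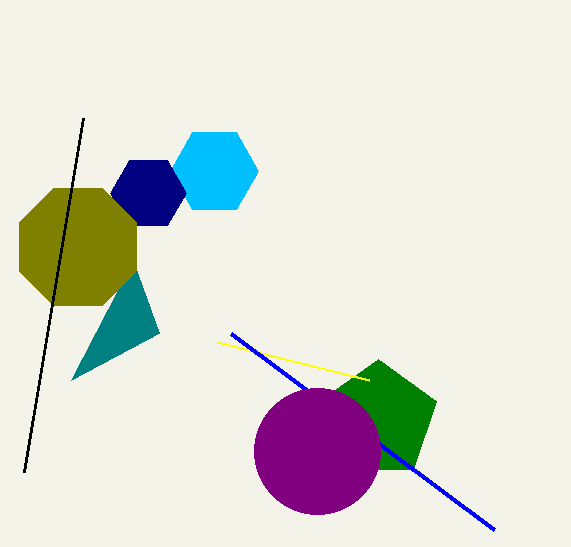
x_1 = 214, y_1 = 171, r_1 = 44, x_2 = 378, y_2 = 420, r_2 = 61, x1_3 = 369, y1_3 = 380, x2_4 = 71, y2_4 = 380, x_5 = 148, y_5 = 193, r_5 = 38, x1_6 = 231, y1_6 = 334, x_7 = 78, y_7 = 247, r_7 = 63, x_8 = 317, y_8 = 451, r_8 = 63, x0_9 = 24, y0_9 = 472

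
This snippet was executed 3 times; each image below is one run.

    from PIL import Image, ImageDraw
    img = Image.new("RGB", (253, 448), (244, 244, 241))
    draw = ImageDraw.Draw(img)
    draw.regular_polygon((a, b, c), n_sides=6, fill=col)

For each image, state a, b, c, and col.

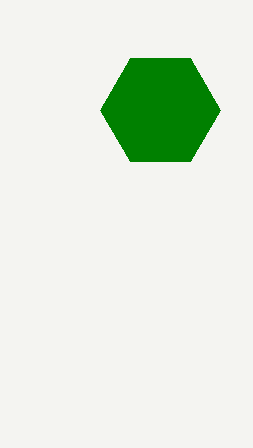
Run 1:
a = 160, b = 110, c = 60, col = 'green'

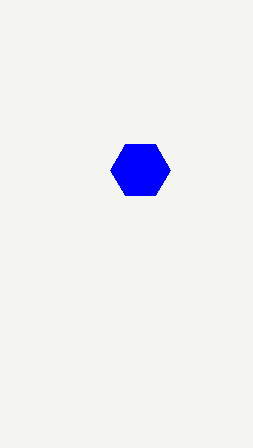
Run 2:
a = 140
b = 170
c = 30
col = 'blue'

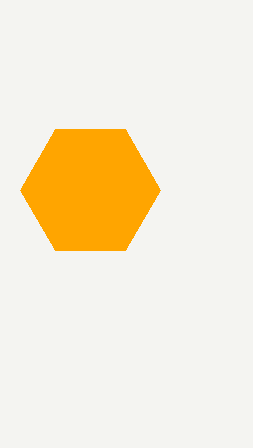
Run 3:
a = 90, b = 190, c = 70, col = 'orange'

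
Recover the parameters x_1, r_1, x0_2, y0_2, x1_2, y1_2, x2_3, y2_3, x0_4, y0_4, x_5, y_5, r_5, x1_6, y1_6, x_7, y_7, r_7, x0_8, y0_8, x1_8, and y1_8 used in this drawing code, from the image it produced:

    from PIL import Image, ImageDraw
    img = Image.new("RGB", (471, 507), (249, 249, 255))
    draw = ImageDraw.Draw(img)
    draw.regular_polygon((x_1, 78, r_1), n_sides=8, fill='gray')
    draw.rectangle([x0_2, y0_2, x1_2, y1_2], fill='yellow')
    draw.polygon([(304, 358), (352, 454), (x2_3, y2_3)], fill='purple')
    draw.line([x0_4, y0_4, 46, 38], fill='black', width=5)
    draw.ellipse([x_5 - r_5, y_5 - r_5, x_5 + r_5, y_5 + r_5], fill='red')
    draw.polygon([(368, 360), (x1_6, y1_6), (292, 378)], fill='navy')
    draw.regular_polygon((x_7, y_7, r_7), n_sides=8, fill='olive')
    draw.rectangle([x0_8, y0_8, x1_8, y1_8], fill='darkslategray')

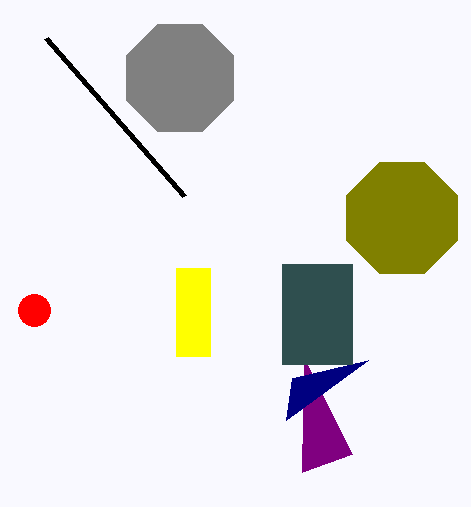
x_1 = 180, r_1 = 58, x0_2 = 176, y0_2 = 268, x1_2 = 210, y1_2 = 356, x2_3 = 302, y2_3 = 472, x0_4 = 184, y0_4 = 196, x_5 = 34, y_5 = 310, r_5 = 16, x1_6 = 286, y1_6 = 420, x_7 = 402, y_7 = 218, r_7 = 60, x0_8 = 282, y0_8 = 264, x1_8 = 352, y1_8 = 364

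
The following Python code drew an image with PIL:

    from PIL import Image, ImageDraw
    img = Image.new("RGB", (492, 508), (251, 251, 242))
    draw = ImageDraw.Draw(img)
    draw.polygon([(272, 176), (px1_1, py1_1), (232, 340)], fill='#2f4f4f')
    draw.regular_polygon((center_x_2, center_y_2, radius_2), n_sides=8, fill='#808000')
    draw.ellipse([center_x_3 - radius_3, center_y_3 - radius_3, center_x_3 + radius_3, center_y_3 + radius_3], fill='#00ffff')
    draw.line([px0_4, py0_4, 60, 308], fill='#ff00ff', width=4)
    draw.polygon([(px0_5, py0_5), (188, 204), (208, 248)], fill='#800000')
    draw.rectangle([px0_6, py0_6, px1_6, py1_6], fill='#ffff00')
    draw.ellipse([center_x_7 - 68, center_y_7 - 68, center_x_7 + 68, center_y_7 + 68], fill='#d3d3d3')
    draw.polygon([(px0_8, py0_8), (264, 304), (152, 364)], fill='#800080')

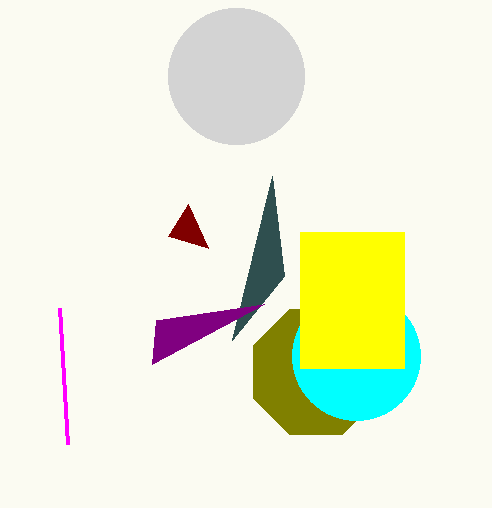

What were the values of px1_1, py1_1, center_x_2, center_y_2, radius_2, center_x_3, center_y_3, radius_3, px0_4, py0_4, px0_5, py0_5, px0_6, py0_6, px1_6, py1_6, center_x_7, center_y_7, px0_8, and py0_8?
px1_1 = 284, py1_1 = 276, center_x_2 = 316, center_y_2 = 372, radius_2 = 68, center_x_3 = 356, center_y_3 = 356, radius_3 = 64, px0_4 = 68, py0_4 = 444, px0_5 = 168, py0_5 = 236, px0_6 = 300, py0_6 = 232, px1_6 = 404, py1_6 = 368, center_x_7 = 236, center_y_7 = 76, px0_8 = 156, py0_8 = 320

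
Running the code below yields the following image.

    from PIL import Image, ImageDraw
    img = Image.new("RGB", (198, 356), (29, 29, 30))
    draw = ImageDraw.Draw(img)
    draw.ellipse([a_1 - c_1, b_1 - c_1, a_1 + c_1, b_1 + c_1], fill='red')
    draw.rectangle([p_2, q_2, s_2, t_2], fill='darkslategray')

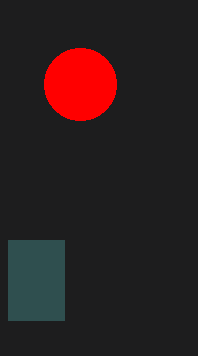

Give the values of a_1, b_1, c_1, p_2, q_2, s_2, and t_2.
a_1 = 80; b_1 = 84; c_1 = 36; p_2 = 8; q_2 = 240; s_2 = 64; t_2 = 320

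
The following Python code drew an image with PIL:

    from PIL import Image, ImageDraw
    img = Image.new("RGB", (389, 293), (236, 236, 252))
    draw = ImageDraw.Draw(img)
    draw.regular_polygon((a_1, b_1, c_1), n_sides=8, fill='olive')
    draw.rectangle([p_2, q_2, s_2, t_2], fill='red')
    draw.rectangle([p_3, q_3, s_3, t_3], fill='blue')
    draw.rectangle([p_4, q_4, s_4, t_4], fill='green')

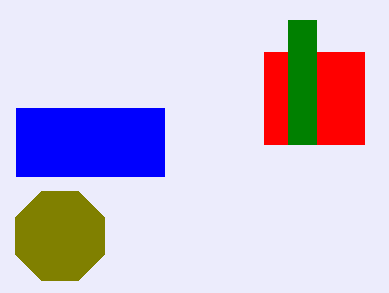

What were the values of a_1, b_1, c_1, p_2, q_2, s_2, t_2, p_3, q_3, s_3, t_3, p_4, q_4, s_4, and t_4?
a_1 = 60; b_1 = 236; c_1 = 48; p_2 = 264; q_2 = 52; s_2 = 364; t_2 = 144; p_3 = 16; q_3 = 108; s_3 = 164; t_3 = 176; p_4 = 288; q_4 = 20; s_4 = 316; t_4 = 144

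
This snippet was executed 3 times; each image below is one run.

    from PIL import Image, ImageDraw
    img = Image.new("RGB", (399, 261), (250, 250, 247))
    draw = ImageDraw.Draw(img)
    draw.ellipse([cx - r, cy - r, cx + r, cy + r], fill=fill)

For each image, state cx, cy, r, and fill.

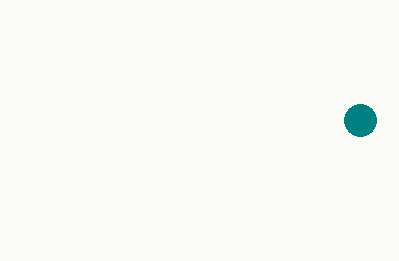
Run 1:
cx = 360, cy = 120, r = 16, fill = 'teal'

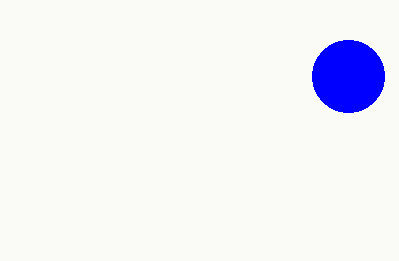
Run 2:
cx = 348, cy = 76, r = 36, fill = 'blue'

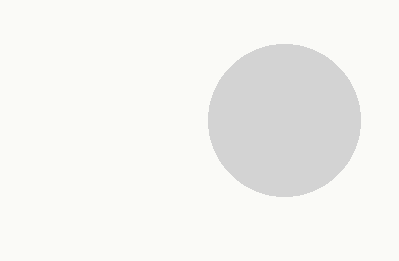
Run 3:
cx = 284
cy = 120
r = 76
fill = 'lightgray'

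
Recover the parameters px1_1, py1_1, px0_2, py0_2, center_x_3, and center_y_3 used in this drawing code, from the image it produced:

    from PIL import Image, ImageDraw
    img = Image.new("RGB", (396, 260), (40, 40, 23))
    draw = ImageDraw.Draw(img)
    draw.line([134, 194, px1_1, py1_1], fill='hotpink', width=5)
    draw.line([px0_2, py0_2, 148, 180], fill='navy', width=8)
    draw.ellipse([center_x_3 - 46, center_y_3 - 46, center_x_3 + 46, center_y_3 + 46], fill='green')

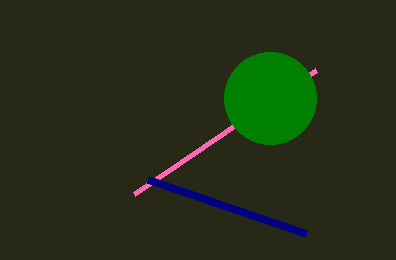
px1_1 = 316, py1_1 = 70, px0_2 = 306, py0_2 = 234, center_x_3 = 270, center_y_3 = 98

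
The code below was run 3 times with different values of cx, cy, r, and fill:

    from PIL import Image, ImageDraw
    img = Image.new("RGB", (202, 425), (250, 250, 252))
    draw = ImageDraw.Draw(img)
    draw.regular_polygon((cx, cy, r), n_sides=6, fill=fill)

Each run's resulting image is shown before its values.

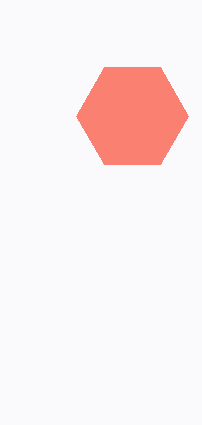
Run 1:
cx = 132
cy = 116
r = 56
fill = 'salmon'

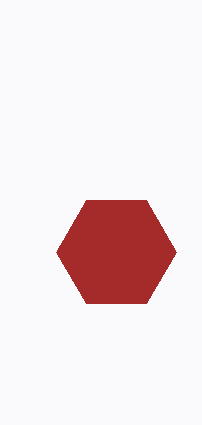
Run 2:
cx = 116
cy = 252
r = 60
fill = 'brown'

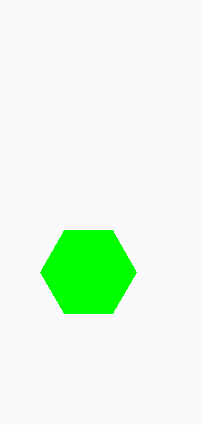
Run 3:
cx = 88; cy = 272; r = 48; fill = 'lime'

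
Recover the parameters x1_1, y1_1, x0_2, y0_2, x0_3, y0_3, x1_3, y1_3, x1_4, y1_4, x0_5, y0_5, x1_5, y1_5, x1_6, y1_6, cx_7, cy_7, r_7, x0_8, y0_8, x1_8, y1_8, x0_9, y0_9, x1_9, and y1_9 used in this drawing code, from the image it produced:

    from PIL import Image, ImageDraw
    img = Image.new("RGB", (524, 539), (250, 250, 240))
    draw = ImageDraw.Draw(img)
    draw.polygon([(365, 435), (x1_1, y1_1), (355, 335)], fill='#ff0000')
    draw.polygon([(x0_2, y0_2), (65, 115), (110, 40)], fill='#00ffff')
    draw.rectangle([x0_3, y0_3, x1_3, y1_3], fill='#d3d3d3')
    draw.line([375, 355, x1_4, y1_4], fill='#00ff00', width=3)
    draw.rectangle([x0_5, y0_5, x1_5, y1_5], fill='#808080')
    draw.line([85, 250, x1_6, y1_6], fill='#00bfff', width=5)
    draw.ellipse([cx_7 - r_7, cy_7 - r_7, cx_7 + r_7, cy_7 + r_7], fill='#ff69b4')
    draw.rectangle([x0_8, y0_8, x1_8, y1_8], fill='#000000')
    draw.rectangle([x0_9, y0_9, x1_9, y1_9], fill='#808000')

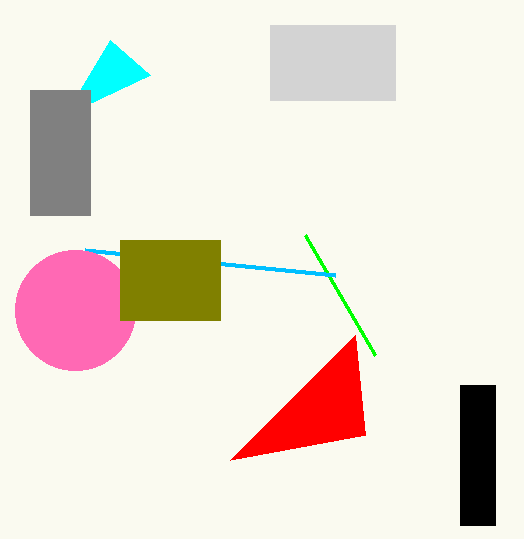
x1_1 = 230; y1_1 = 460; x0_2 = 150; y0_2 = 75; x0_3 = 270; y0_3 = 25; x1_3 = 395; y1_3 = 100; x1_4 = 305; y1_4 = 235; x0_5 = 30; y0_5 = 90; x1_5 = 90; y1_5 = 215; x1_6 = 335; y1_6 = 275; cx_7 = 75; cy_7 = 310; r_7 = 60; x0_8 = 460; y0_8 = 385; x1_8 = 495; y1_8 = 525; x0_9 = 120; y0_9 = 240; x1_9 = 220; y1_9 = 320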